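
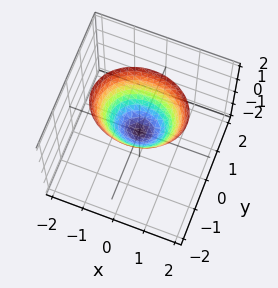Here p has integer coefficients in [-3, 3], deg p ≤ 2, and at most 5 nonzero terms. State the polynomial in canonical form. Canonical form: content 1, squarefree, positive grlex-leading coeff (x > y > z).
The degree is 2 — a paraboloid; a quadric.
Symmetries: mirror symmetry y ↦ −y ⇒ only even powers of y; the x ↦ −x reflection is a symmetry, so x appears only in even powers.
From the axis intercepts and sections: one x-axis crossing is at x = 0; one y-axis crossing is at y = 0; it crosses the z-axis at the gridline z = 0.
These observations pin down the coefficients.

2*x^2 + 3*y^2 - 2*z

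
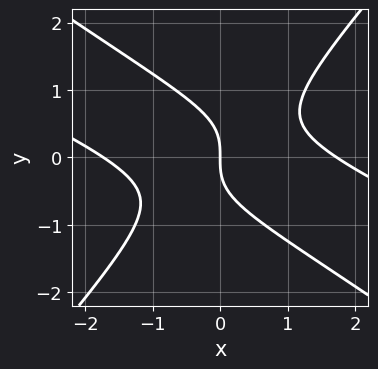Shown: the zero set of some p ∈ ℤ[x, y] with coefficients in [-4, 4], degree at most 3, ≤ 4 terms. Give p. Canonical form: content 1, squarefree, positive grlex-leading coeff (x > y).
x^3 + 3*x^2*y - 3*y^3 - 3*x

1. deg p = 3.
2. Against the integer gridlines: one x-axis crossing is at x = 0; it meets the y-axis at y = 0 (among the integer gridlines).
3. These observations pin down the coefficients.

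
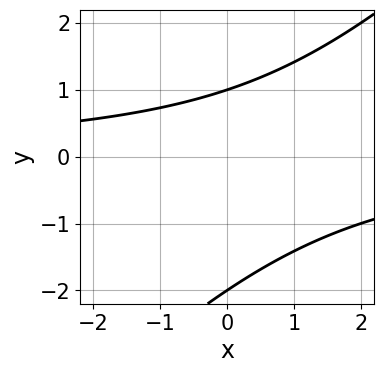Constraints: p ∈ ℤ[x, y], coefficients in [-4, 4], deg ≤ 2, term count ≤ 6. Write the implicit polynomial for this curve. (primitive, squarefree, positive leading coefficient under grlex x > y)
First, degree: a generic line meets the curve in up to 2 points, so deg p = 2.
Then, observable constraints: the y-axis gridline crossings are at y ∈ {-2, 1}; the curve avoids every integer x-axis point in the box.
Finally, fitting integer coefficients to these (and the overall shape) gives p.

x*y - y^2 - y + 2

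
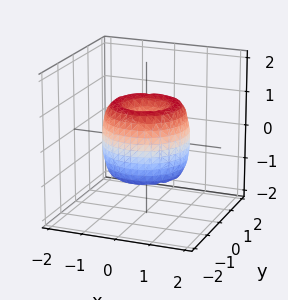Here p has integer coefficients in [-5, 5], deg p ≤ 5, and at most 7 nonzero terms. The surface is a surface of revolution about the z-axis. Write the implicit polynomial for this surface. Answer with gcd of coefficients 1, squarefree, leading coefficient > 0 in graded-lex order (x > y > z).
2*x^4 + 4*x^2*y^2 + 2*y^4 - 3*x^2 - 3*y^2 + z^2

First, the degree is 4 — a generic line meets the surface in up to 4 points.
Next, symmetries: rotational symmetry about the z-axis ⇒ p depends on x, y only through x² + y².
Next, from the axis intercepts and sections: one y-axis crossing is at y = 0; one x-axis crossing is at x = 0; it meets the z-axis at z = 0 (among the integer gridlines).
Finally, fitting integer coefficients to these (and the overall shape) gives p.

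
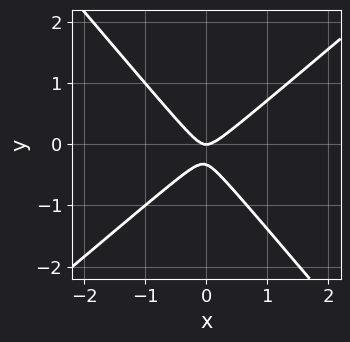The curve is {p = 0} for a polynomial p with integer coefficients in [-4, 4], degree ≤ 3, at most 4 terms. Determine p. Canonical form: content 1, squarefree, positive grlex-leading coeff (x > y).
First, the degree is 2 — the shape is more complex than any degree-1 curve.
Next, from the visible intercepts: one x-axis crossing is at x = 0; it crosses the y-axis at the gridline y = 0.
Finally, assembling these constraints gives the stated polynomial.

3*x^2 - x*y - 3*y^2 - y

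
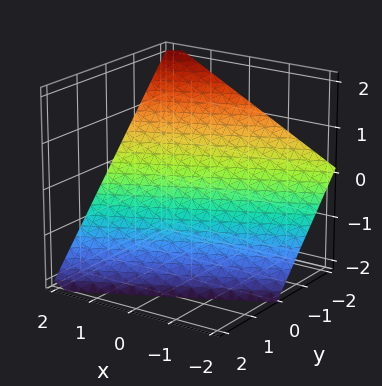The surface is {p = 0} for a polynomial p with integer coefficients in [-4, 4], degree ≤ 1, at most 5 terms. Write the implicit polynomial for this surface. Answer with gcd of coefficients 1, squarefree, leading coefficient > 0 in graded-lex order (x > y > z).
x - 2*y - 2*z - 2

(a) deg p = 1.
(b) From the visible intercepts: it meets the x-axis at x = 2 (among the integer gridlines); it meets the y-axis at y = -1 (among the integer gridlines); it crosses the z-axis at the gridline z = -1.
(c) The integer polynomial consistent with all of this is the stated p.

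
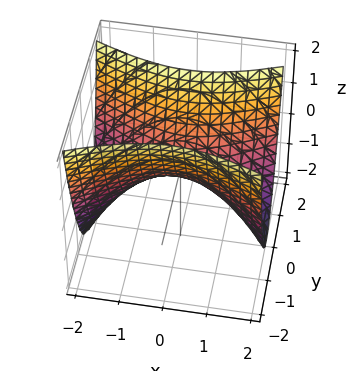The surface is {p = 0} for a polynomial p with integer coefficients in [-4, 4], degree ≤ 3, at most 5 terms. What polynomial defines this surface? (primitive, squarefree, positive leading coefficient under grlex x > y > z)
x^2 - 3*y^2 + 2*z

First, deg p = 2. A hyperbolic paraboloid; a quadric.
Then, symmetries: the x ↦ −x reflection is a symmetry, so x appears only in even powers; it's symmetric under y → −y, forcing even powers of y.
Then, observable constraints: it meets the x-axis at x = 0 (among the integer gridlines); one y-axis crossing is at y = 0; it crosses the z-axis at the gridline z = 0.
Finally, assembling these constraints gives the stated polynomial.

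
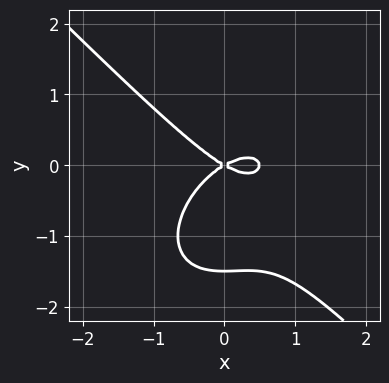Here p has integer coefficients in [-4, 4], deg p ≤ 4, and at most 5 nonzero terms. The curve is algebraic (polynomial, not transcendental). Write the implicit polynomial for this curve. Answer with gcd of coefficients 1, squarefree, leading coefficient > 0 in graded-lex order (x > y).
(a) The degree is 3 — a generic line meets the curve in up to 3 points.
(b) From the axis intercepts and sections: it crosses the x-axis at the gridline x = 0; one y-axis crossing is at y = 0.
(c) Matching integer coefficients to the picture gives p.

2*x^3 + 2*y^3 - x^2 + 3*y^2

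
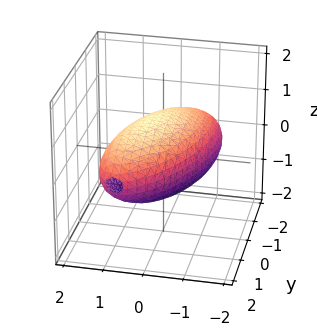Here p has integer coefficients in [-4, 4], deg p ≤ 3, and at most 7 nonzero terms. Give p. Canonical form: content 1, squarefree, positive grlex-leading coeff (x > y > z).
3*x^2 - 2*x*y - x*z + y^2 + 3*z^2 - 3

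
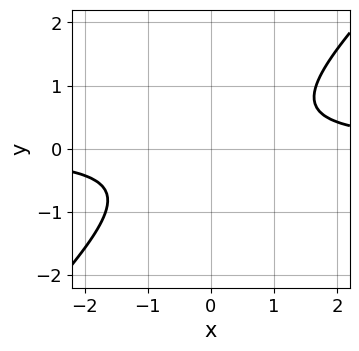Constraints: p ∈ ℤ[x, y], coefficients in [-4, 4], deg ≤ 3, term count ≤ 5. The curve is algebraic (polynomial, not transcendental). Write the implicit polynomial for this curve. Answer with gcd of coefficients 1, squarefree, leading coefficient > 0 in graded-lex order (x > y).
3*x*y - 3*y^2 - 2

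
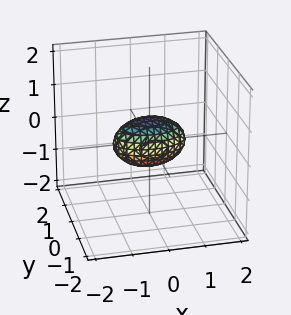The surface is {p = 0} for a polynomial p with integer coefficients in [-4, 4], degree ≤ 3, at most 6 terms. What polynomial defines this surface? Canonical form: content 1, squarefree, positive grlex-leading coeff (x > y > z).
1. The degree is 2 — a closed, bounded, convex surface; a quadric.
2. Symmetries: the y ↦ −y reflection is a symmetry, so y appears only in even powers; it's symmetric under z → −z, forcing even powers of z; mirror symmetry x ↦ −x ⇒ only even powers of x.
3. Against the integer gridlines: the x-axis gridline crossings are at x ∈ {-1, 1}.
4. The integer polynomial consistent with all of this is the stated p.

x^2 + 3*y^2 + 2*z^2 - 1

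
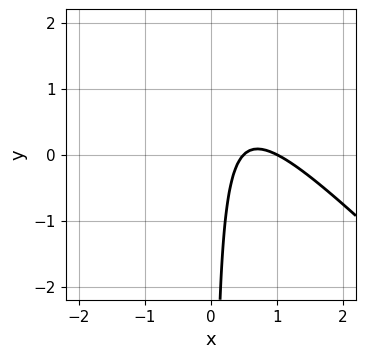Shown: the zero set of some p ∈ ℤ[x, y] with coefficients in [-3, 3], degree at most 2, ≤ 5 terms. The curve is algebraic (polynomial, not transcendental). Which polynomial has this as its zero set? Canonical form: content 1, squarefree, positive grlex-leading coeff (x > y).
2*x^2 + 2*x*y - 3*x + 1

Degree: the shape is more complex than any degree-1 curve, so deg p = 2.
Observable constraints: it misses every integer gridline on the y-axis; it meets the x-axis at x = 1 (among the integer gridlines).
Together with the visible shape, these determine p as stated.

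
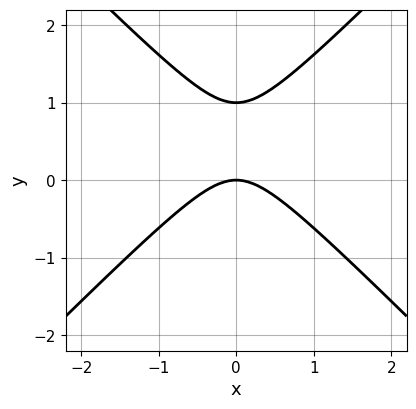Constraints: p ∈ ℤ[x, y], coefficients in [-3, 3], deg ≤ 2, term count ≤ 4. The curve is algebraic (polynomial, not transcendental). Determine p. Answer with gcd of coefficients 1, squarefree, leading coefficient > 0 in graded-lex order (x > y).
x^2 - y^2 + y

First, the degree is 2 — no degree-1 curve has this shape.
Then, symmetries: it's symmetric under x → −x, forcing even powers of x.
Then, observable constraints: it meets the x-axis at x = 0 (among the integer gridlines); among the integer gridlines, it crosses the y-axis at y ∈ {0, 1}.
Finally, putting this together gives p.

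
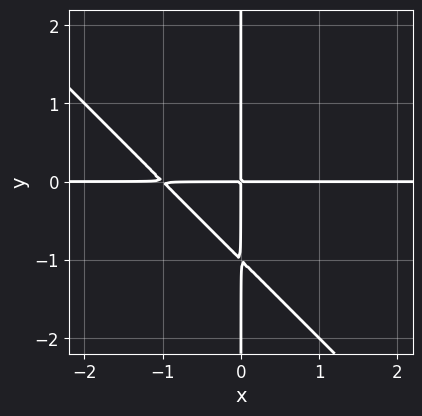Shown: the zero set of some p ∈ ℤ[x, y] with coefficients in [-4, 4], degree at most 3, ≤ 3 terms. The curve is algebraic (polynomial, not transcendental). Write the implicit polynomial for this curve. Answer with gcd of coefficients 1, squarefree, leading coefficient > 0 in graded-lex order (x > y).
x^2*y + x*y^2 + x*y

1. Degree: a generic line meets the curve in up to 3 points, so deg p = 3.
2. From the axis intercepts and sections: the visible x-axis segment lies entirely on the curve; every point of the y-axis in the box is on the curve.
3. Together with the visible shape, these determine p as stated.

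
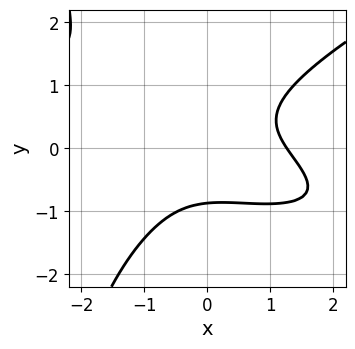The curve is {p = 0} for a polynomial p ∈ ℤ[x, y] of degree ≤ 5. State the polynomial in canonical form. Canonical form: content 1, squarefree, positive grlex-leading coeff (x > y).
x*y^3 - x^3 - 2*x^2*y + 3*y^3 + 2

1. deg p = 4. The shape is more complex than any degree-3 curve.
2. The integer polynomial consistent with all of this is the stated p.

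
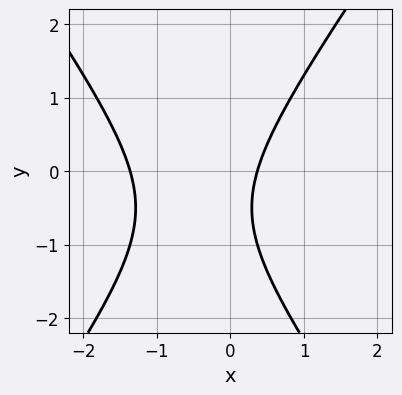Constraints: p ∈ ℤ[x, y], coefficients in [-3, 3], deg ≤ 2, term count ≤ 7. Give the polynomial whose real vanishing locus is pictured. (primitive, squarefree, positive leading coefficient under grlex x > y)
2*x^2 - y^2 + 2*x - y - 1

Degree: a generic line meets the curve in up to 2 points, so deg p = 2.
Observable constraints: it misses every integer gridline on the y-axis.
Putting this together gives p.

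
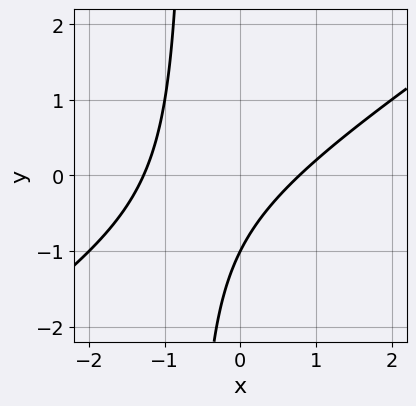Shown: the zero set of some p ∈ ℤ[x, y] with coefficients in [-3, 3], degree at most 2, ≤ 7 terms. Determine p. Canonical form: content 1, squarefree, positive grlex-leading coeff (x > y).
(a) Degree: a generic line meets the curve in up to 2 points, so deg p = 2.
(b) Against the integer gridlines: it meets the y-axis at y = -1 (among the integer gridlines).
(c) Together with the visible shape, these determine p as stated.

2*x^2 - 3*x*y + x - 2*y - 2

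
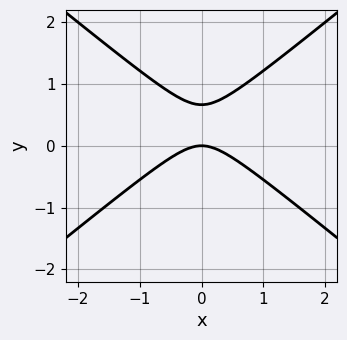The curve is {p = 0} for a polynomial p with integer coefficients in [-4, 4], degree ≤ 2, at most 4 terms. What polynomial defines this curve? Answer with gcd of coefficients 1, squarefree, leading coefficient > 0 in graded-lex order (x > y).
2*x^2 - 3*y^2 + 2*y

1. Degree: the shape is more complex than any degree-1 curve, so deg p = 2.
2. Symmetries: it's symmetric under x → −x, forcing even powers of x.
3. From the axis intercepts and sections: it meets the x-axis at x = 0 (among the integer gridlines); it meets the y-axis at y = 0 (among the integer gridlines).
4. Fitting integer coefficients to these (and the overall shape) gives p.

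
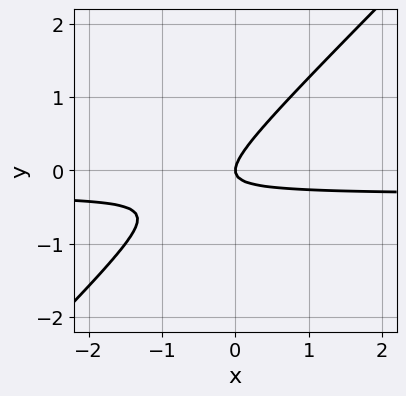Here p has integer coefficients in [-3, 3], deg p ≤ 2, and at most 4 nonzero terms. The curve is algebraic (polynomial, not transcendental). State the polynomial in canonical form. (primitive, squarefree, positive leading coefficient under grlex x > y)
3*x*y - 3*y^2 + x

First, deg p = 2.
Then, from the axis intercepts and sections: it meets the x-axis at x = 0 (among the integer gridlines); one y-axis crossing is at y = 0.
Finally, the integer polynomial consistent with all of this is the stated p.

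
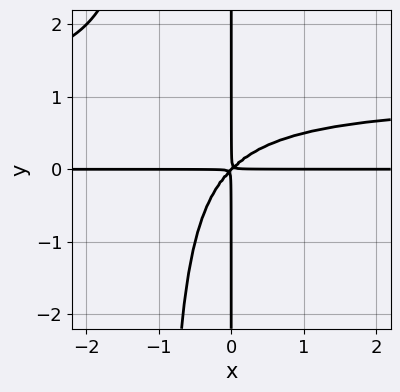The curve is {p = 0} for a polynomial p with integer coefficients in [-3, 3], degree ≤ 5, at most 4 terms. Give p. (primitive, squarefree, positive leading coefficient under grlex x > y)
x^2*y^2 - x^2*y + x*y^2

1. The degree is 4 — the shape is more complex than any degree-3 curve.
2. Against the integer gridlines: the visible y-axis segment lies entirely on the curve; the visible x-axis segment lies entirely on the curve.
3. Solving for integer coefficients yields p as stated.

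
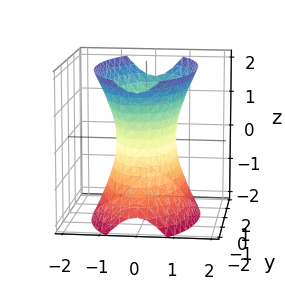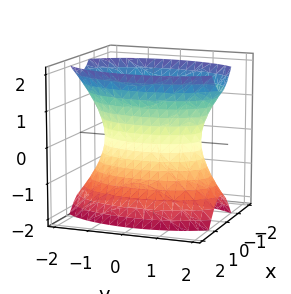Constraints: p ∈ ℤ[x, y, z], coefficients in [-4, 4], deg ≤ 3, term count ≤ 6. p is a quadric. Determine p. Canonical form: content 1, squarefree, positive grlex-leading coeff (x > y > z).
1. The degree is 2 — an hourglass — one-sheet hyperboloid; a quadric.
2. Symmetries: mirror symmetry x ↦ −x ⇒ only even powers of x; the z ↦ −z reflection is a symmetry, so z appears only in even powers; it's symmetric under y → −y, forcing even powers of y.
3. From the visible intercepts: it misses every integer gridline on the z-axis.
4. The integer polynomial consistent with all of this is the stated p.

3*x^2 + y^2 - z^2 - 2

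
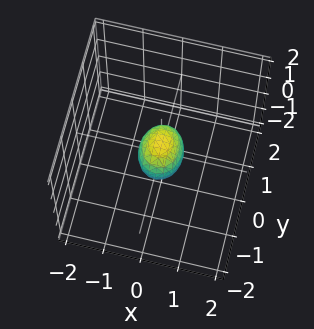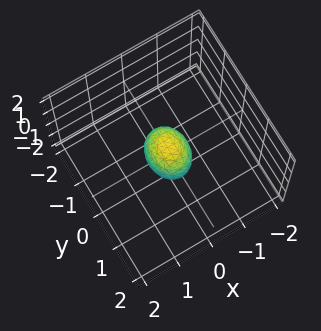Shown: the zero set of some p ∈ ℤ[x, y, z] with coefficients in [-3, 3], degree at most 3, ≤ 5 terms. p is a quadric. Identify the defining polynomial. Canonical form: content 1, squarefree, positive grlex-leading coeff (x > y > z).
3*x^2 + 2*y^2 + 2*z^2 - 1

First, deg p = 2.
Then, symmetries: the y ↦ −y reflection is a symmetry, so y appears only in even powers; mirror symmetry z ↦ −z ⇒ only even powers of z; it's symmetric under x → −x, forcing even powers of x.
Finally, solving for integer coefficients yields p as stated.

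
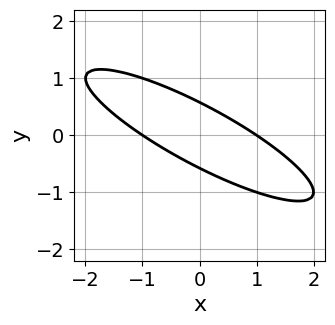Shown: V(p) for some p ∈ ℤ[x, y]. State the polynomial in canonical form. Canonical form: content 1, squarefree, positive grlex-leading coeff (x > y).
1. Degree: no degree-1 curve has this shape, so deg p = 2.
2. Against the integer gridlines: the x-axis gridline crossings are at x ∈ {-1, 1}.
3. The integer polynomial consistent with all of this is the stated p.

x^2 + 3*x*y + 3*y^2 - 1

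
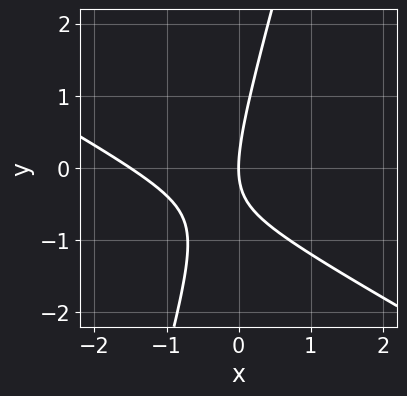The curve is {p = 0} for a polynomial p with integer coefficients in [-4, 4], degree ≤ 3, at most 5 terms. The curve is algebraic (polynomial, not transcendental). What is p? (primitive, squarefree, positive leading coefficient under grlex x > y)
2*x^2 + 3*x*y - y^2 + 3*x

Degree: no degree-1 curve has this shape, so deg p = 2.
From the axis intercepts and sections: it meets the x-axis at x = 0 (among the integer gridlines); it crosses the y-axis at the gridline y = 0.
Together with the visible shape, these determine p as stated.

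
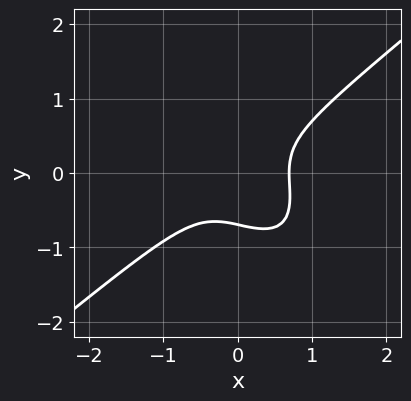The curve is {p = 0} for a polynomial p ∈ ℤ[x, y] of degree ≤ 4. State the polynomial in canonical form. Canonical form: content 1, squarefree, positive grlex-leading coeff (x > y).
(a) deg p = 3. A generic line meets the curve in up to 3 points.
(b) Matching integer coefficients to the picture gives p.

3*x^3 - 2*x*y^2 - 3*y^3 - 1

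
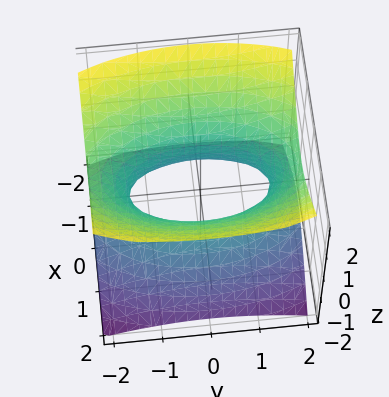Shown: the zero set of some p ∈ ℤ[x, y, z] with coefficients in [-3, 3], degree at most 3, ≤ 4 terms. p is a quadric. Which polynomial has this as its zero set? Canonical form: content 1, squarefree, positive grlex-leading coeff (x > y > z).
3*x^2 + y^2 - 3*z^2 - 2

First, degree: an hourglass — one-sheet hyperboloid; a quadric, so deg p = 2.
Next, symmetries: mirror symmetry x ↦ −x ⇒ only even powers of x; mirror symmetry z ↦ −z ⇒ only even powers of z; mirror symmetry y ↦ −y ⇒ only even powers of y.
Then, reading off the gridlines: no z-intercept at any integer in the box.
Finally, these observations pin down the coefficients.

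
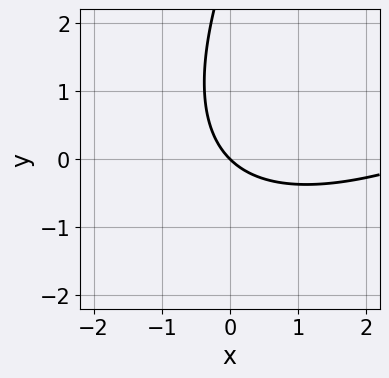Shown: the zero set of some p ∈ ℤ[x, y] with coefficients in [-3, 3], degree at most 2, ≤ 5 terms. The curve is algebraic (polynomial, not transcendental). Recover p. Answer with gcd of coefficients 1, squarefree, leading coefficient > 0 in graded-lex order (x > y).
x^2 - 2*x*y + y^2 - 3*x - 3*y

(a) Degree: the shape is more complex than any degree-1 curve, so deg p = 2.
(b) Against the integer gridlines: it crosses the y-axis at the gridline y = 0; one x-axis crossing is at x = 0.
(c) Assembling these constraints gives the stated polynomial.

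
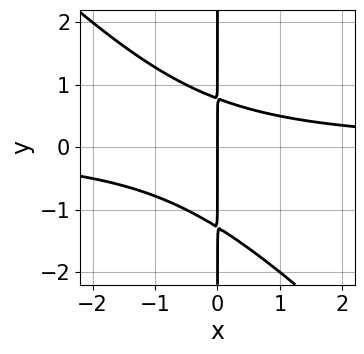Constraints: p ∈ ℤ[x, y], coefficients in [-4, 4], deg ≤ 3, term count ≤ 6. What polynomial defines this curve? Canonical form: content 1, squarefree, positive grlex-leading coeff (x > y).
2*x^2*y + 2*x*y^2 + x*y - 2*x

deg p = 3. A generic line meets the curve in up to 3 points.
From the visible intercepts: it crosses the x-axis at the gridline x = 0; the visible y-axis segment lies entirely on the curve.
Matching integer coefficients to the picture gives p.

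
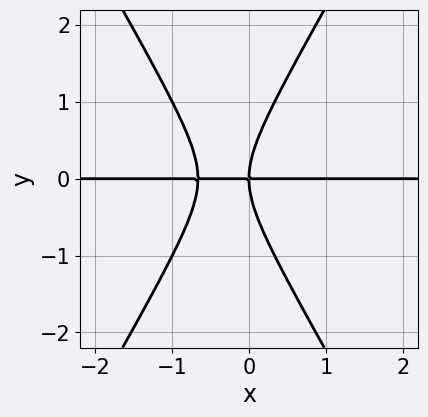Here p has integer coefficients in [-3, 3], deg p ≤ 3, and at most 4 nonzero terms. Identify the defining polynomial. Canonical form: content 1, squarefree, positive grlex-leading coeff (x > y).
(a) The degree is 3 — the shape is more complex than any degree-2 curve.
(b) From the axis intercepts and sections: the visible x-axis segment lies entirely on the curve; one y-axis crossing is at y = 0.
(c) Matching integer coefficients to the picture gives p.

3*x^2*y - y^3 + 2*x*y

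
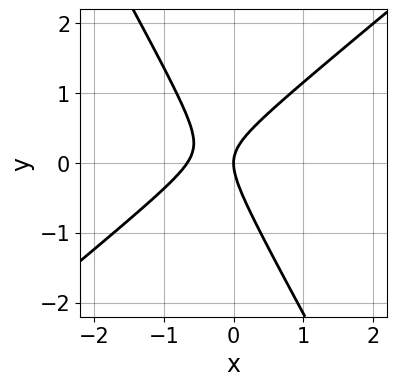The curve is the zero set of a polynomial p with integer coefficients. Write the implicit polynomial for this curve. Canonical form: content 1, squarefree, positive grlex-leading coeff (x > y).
The degree is 2 — the shape is more complex than any degree-1 curve.
From the visible intercepts: it meets the x-axis at x = 0 (among the integer gridlines); one y-axis crossing is at y = 0.
These observations pin down the coefficients.

3*x^2 - 2*x*y - 2*y^2 + 2*x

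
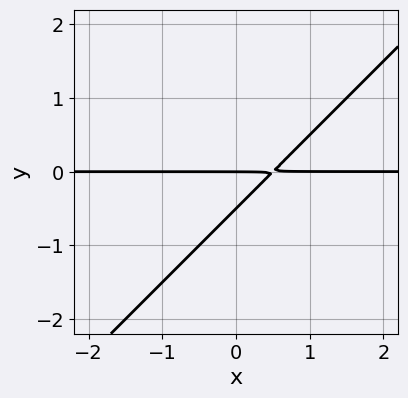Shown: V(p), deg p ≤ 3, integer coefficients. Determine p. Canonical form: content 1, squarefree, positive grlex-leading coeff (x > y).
(a) The degree is 2 — a generic line meets the curve in up to 2 points.
(b) Checking where it meets the axes: it crosses the y-axis at the gridline y = 0; every point of the x-axis in the box is on the curve.
(c) Together with the visible shape, these determine p as stated.

2*x*y - 2*y^2 - y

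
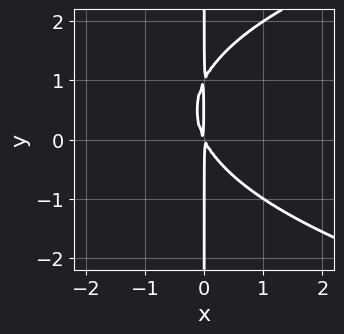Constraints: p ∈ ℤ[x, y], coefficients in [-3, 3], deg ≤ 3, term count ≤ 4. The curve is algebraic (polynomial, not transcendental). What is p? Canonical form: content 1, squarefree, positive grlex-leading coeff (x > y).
x*y^2 - 2*x^2 - x*y

(a) Degree: the shape is more complex than any degree-2 curve, so deg p = 3.
(b) From the axis intercepts and sections: the visible y-axis segment lies entirely on the curve.
(c) Assembling these constraints gives the stated polynomial.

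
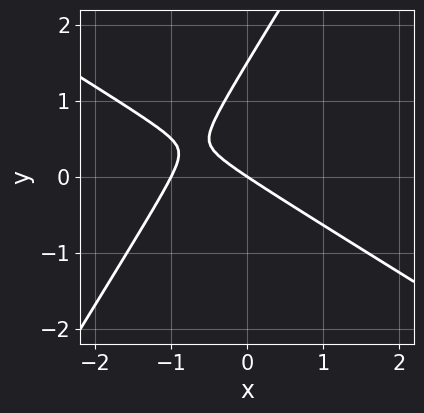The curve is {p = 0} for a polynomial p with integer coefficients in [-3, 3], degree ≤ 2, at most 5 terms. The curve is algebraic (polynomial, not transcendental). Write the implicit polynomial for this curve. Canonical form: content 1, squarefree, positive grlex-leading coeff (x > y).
Degree: a generic line meets the curve in up to 2 points, so deg p = 2.
Observable constraints: it crosses the y-axis at the gridline y = 0; among the integer gridlines, it crosses the x-axis at x ∈ {-1, 0}.
Matching integer coefficients to the picture gives p.

2*x^2 + 2*x*y - 2*y^2 + 2*x + 3*y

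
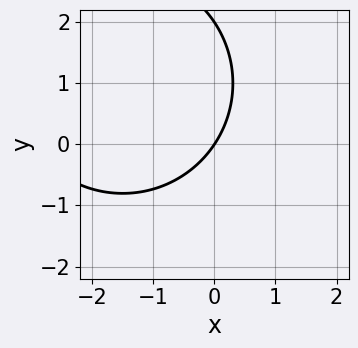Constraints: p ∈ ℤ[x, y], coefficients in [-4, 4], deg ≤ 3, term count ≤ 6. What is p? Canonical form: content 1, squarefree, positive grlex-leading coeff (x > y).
x^2 + y^2 + 3*x - 2*y

First, the degree is 2 — no degree-1 curve has this shape.
Next, from the axis intercepts and sections: it crosses the x-axis at the gridline x = 0; among the integer gridlines, it crosses the y-axis at y ∈ {0, 2}.
Finally, putting this together gives p.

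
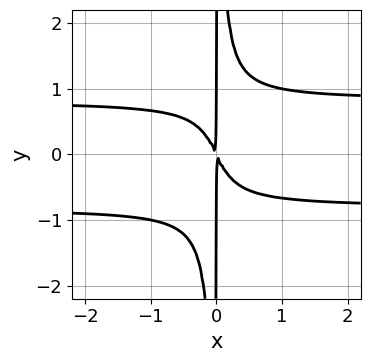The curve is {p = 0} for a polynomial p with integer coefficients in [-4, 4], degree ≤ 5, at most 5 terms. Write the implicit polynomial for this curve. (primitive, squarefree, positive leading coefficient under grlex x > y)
(a) Degree: a generic line meets the curve in up to 4 points, so deg p = 4.
(b) Reading off the gridlines: the visible y-axis segment lies entirely on the curve.
(c) Solving for integer coefficients yields p as stated.

3*x^2*y^2 - 2*x^2 - x*y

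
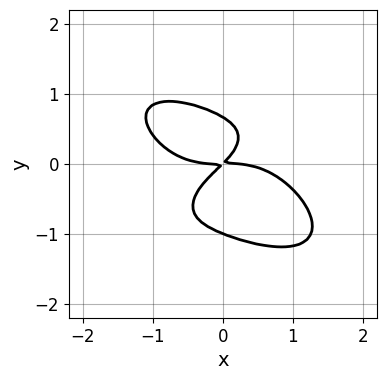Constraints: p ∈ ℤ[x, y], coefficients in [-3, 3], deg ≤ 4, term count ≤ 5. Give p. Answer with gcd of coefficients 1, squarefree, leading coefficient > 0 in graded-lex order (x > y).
x^4 + 3*y^4 + y^3 + 2*x*y - 2*y^2

(a) The degree is 4 — a generic line meets the curve in up to 4 points.
(b) Reading off the gridlines: one x-axis crossing is at x = 0; among the integer gridlines, it crosses the y-axis at y ∈ {-1, 0}.
(c) The integer polynomial consistent with all of this is the stated p.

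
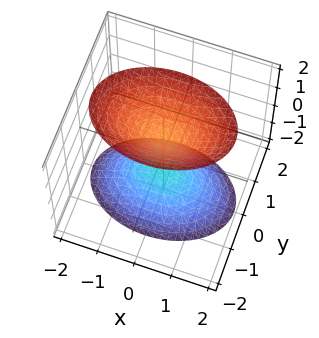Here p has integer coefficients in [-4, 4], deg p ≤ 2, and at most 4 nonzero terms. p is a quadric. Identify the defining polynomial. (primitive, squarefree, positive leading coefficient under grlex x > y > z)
I count 2 distinct pieces.
deg p = 2.
Symmetries: the x ↦ −x reflection is a symmetry, so x appears only in even powers; it's symmetric under y → −y, forcing even powers of y; the z ↦ −z reflection is a symmetry, so z appears only in even powers.
Checking where it meets the axes: the z-axis gridline crossings are at z ∈ {-1, 1}; the surface avoids every integer y-axis point in the box.
Putting this together gives p.

x^2 + 2*y^2 - z^2 + 1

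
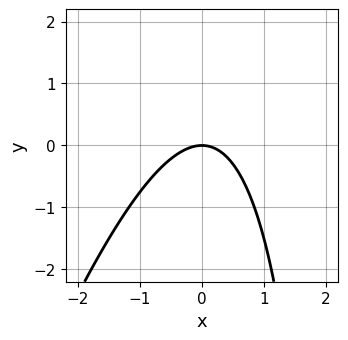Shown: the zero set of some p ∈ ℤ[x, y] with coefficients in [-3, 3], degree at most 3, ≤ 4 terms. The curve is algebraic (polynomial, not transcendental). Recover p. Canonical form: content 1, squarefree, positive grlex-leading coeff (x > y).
3*x^2 - x*y + 3*y

First, deg p = 2. No degree-1 curve has this shape.
Then, against the integer gridlines: one x-axis crossing is at x = 0; it meets the y-axis at y = 0 (among the integer gridlines).
Finally, fitting integer coefficients to these (and the overall shape) gives p.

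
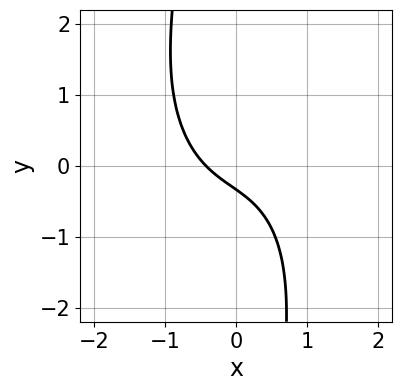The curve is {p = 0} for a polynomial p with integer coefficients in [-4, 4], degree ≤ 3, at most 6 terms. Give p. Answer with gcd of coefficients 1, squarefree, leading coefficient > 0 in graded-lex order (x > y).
2*x^3 + x*y^2 + 2*x + 3*y + 1

1. Degree: the shape is more complex than any degree-2 curve, so deg p = 3.
2. Matching integer coefficients to the picture gives p.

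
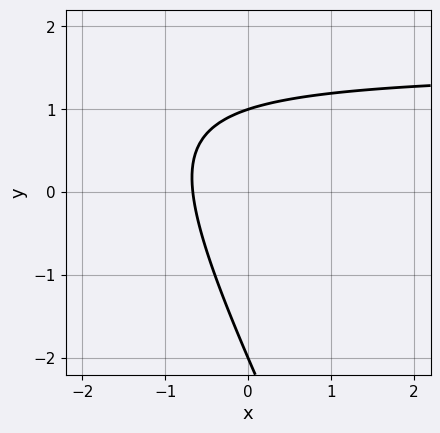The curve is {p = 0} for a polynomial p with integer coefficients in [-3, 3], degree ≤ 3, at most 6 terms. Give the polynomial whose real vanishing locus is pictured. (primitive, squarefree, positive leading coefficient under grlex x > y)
2*x*y + y^2 - 3*x + y - 2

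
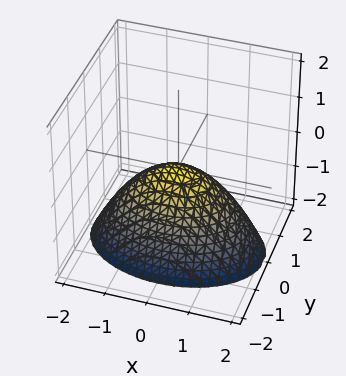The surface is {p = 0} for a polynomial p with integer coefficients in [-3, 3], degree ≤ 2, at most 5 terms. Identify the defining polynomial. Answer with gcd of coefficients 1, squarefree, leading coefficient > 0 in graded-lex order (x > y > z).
First, deg p = 2. A paraboloid; a quadric.
Next, symmetries: mirror symmetry y ↦ −y ⇒ only even powers of y; the x ↦ −x reflection is a symmetry, so x appears only in even powers.
Then, checking where it meets the axes: it crosses the y-axis at the gridline y = 0; it meets the z-axis at z = 0 (among the integer gridlines); one x-axis crossing is at x = 0.
Finally, solving for integer coefficients yields p as stated.

x^2 + 2*y^2 + 2*z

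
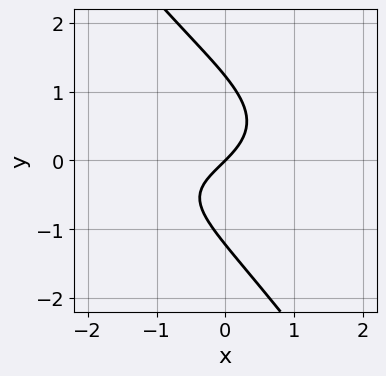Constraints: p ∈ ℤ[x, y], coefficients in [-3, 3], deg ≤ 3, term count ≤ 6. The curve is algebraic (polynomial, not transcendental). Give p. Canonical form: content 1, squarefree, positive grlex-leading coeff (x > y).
First, degree: no degree-2 curve has this shape, so deg p = 3.
Next, against the integer gridlines: one y-axis crossing is at y = 0; one x-axis crossing is at x = 0.
Finally, the integer polynomial consistent with all of this is the stated p.

3*x*y^2 + 2*y^3 + x^2 + 3*x - 3*y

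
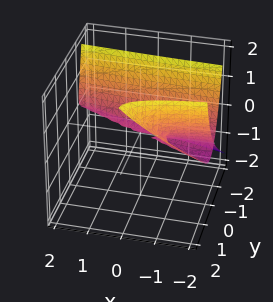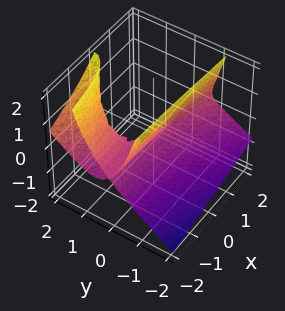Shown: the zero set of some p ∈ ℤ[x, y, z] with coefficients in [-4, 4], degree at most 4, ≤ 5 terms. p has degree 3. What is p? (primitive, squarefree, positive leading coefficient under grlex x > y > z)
x*y^2 + 2*y^3 - 3*y^2*z + 2*z^2

1. The degree is 3 — no degree-2 surface has this shape.
2. Against the integer gridlines: it meets the z-axis at z = 0 (among the integer gridlines); it meets the y-axis at y = 0 (among the integer gridlines).
3. Fitting integer coefficients to these (and the overall shape) gives p. Check: (-2, 0, 0) on the x-axis lies on the surface, and p(-2, 0, 0) = 0. ✓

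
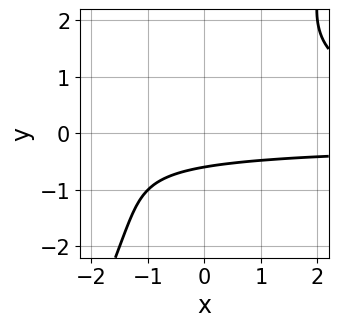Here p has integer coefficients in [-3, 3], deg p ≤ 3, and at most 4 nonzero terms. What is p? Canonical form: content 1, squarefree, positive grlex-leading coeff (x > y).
2*x*y^2 - y^3 - 3*y - 2

(a) Degree: the shape is more complex than any degree-2 curve, so deg p = 3.
(b) Checking where it meets the axes: it misses every integer gridline on the x-axis.
(c) Solving for integer coefficients yields p as stated.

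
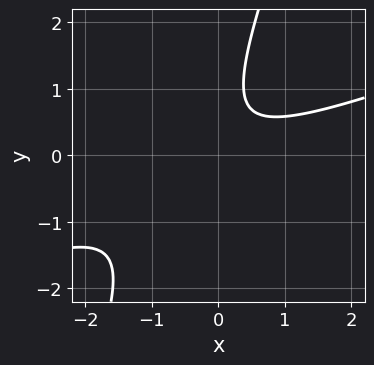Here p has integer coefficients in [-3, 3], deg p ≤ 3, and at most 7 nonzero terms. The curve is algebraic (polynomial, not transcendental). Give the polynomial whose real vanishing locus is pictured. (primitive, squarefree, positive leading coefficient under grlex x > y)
x^2 - 3*x*y + y^2 - y + 1

1. deg p = 2. The shape is more complex than any degree-1 curve.
2. From the visible intercepts: it misses every integer gridline on the x-axis; it misses every integer gridline on the y-axis.
3. Together with the visible shape, these determine p as stated.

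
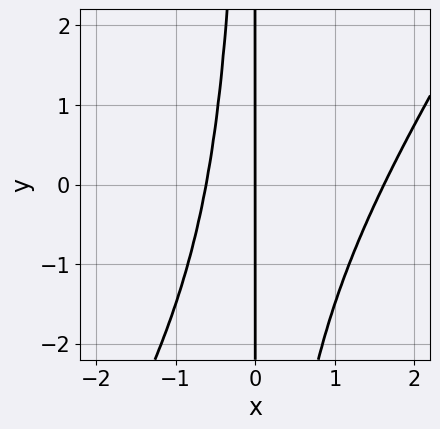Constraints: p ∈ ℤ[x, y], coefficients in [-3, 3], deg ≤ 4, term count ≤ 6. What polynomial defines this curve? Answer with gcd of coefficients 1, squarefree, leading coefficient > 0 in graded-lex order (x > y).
3*x^3 - 2*x^2*y - 3*x^2 - 3*x

1. The degree is 3 — a generic line meets the curve in up to 3 points.
2. Checking where it meets the axes: the visible y-axis segment lies entirely on the curve; it crosses the x-axis at the gridline x = 0.
3. Solving for integer coefficients yields p as stated.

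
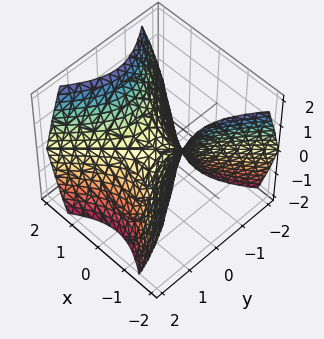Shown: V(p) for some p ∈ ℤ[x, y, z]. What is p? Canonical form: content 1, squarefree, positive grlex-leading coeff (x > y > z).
(a) Degree: a hyperbolic paraboloid; a quadric, so deg p = 2.
(b) Symmetries: the y ↦ −y reflection is a symmetry, so y appears only in even powers; the x ↦ −x reflection is a symmetry, so x appears only in even powers.
(c) Observable constraints: it crosses the y-axis at the gridline y = 0; it crosses the x-axis at the gridline x = 0; one z-axis crossing is at z = 0.
(d) These observations pin down the coefficients.

x^2 - y^2 - z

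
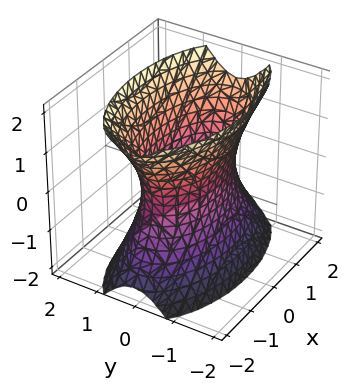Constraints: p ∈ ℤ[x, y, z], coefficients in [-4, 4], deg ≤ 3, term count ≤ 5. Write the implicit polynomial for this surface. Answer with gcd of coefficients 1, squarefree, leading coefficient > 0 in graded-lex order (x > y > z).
x^2 + 3*y^2 - z^2 - 2

Degree: an hourglass — one-sheet hyperboloid; a quadric, so deg p = 2.
Symmetries: it's symmetric under z → −z, forcing even powers of z; it's symmetric under x → −x, forcing even powers of x; mirror symmetry y ↦ −y ⇒ only even powers of y.
From the visible intercepts: the surface avoids every integer z-axis point in the box.
Matching integer coefficients to the picture gives p.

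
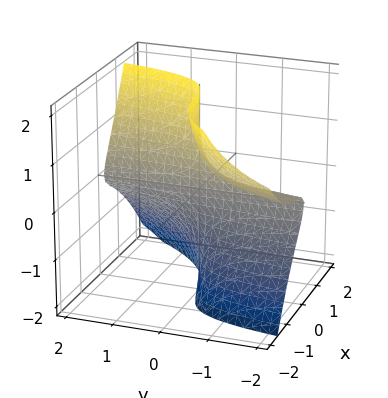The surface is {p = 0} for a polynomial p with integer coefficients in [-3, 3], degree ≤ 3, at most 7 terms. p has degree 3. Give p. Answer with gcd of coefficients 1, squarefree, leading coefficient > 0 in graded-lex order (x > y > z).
First, degree: the shape is more complex than any degree-2 surface, so deg p = 3.
Next, from the axis intercepts and sections: the visible y-axis segment lies entirely on the surface; every point of the z-axis in the box is on the surface; it crosses the x-axis at the gridline x = 0.
Finally, together with the visible shape, these determine p as stated.

x^3 + x*y*z - y*z^2 + x^2 + x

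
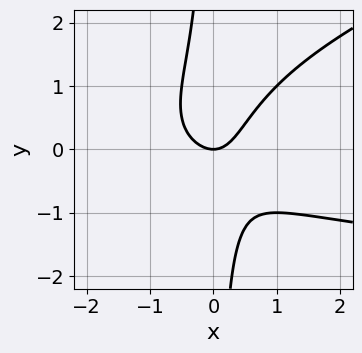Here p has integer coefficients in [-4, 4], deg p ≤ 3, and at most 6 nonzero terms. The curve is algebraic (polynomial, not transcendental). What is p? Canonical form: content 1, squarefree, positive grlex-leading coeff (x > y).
x^2*y - 3*x*y^2 + 3*x^2 + x*y - 2*y

1. The degree is 3 — no degree-2 curve has this shape.
2. From the axis intercepts and sections: one x-axis crossing is at x = 0; one y-axis crossing is at y = 0.
3. The integer polynomial consistent with all of this is the stated p.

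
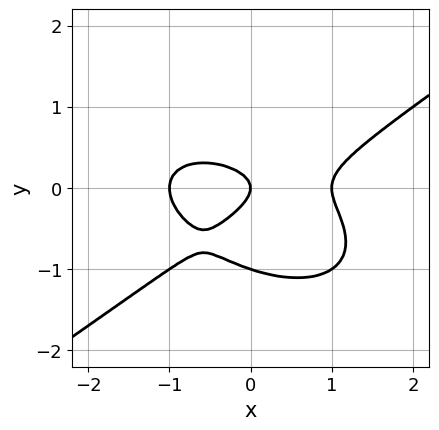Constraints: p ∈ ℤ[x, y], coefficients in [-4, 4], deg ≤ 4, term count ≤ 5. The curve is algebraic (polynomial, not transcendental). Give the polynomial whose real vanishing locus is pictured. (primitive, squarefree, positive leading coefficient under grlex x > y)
deg p = 3. The shape is more complex than any degree-2 curve.
From the visible intercepts: among the integer gridlines, it crosses the y-axis at y ∈ {-1, 0}; the x-axis gridline crossings are at x ∈ {-1, 0, 1}.
Assembling these constraints gives the stated polynomial.

x^3 - 3*y^3 - 3*y^2 - x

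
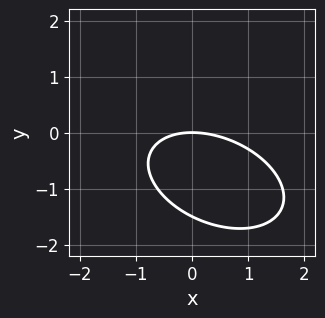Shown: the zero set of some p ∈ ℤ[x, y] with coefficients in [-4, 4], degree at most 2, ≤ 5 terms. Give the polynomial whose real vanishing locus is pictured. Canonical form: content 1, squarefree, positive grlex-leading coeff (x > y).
First, degree: a generic line meets the curve in up to 2 points, so deg p = 2.
Then, against the integer gridlines: it crosses the y-axis at the gridline y = 0; it crosses the x-axis at the gridline x = 0.
Finally, assembling these constraints gives the stated polynomial.

x^2 + x*y + 2*y^2 + 3*y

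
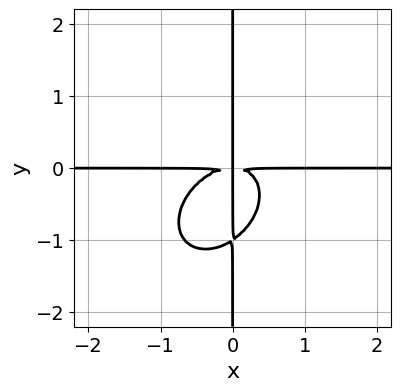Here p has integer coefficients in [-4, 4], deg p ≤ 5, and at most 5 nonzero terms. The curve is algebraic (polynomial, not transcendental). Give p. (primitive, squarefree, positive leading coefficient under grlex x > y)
3*x^3*y - 2*x^2*y^2 + 3*x*y^3 + 3*x*y^2

1. deg p = 4. A generic line meets the curve in up to 4 points.
2. From the axis intercepts and sections: the visible x-axis segment lies entirely on the curve; every point of the y-axis in the box is on the curve.
3. Fitting integer coefficients to these (and the overall shape) gives p.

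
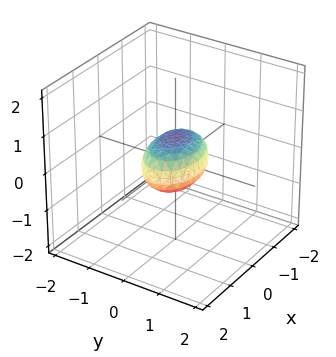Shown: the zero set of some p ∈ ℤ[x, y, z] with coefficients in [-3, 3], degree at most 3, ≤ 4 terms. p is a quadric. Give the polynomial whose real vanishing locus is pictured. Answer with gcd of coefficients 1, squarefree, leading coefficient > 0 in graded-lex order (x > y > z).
1. Degree: a closed, bounded, convex surface; a quadric, so deg p = 2.
2. Symmetries: mirror symmetry z ↦ −z ⇒ only even powers of z; it's symmetric under y → −y, forcing even powers of y; the x ↦ −x reflection is a symmetry, so x appears only in even powers.
3. Against the integer gridlines: among the integer gridlines, it crosses the x-axis at x ∈ {-1, 1}.
4. The integer polynomial consistent with all of this is the stated p.

x^2 + 2*y^2 + 2*z^2 - 1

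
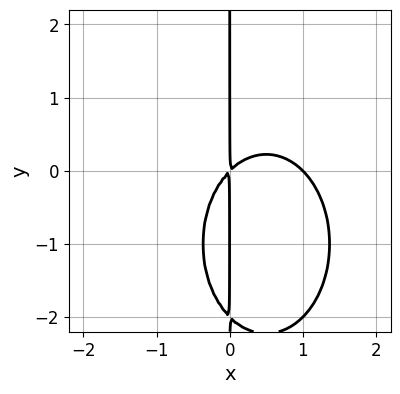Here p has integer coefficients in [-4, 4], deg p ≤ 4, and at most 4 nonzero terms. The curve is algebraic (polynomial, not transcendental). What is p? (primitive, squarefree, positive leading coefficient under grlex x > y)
1. Degree: no degree-2 curve has this shape, so deg p = 3.
2. Checking where it meets the axes: the visible y-axis segment lies entirely on the curve; one x-axis crossing is at x = 1.
3. Matching integer coefficients to the picture gives p.

2*x^3 + x*y^2 - 2*x^2 + 2*x*y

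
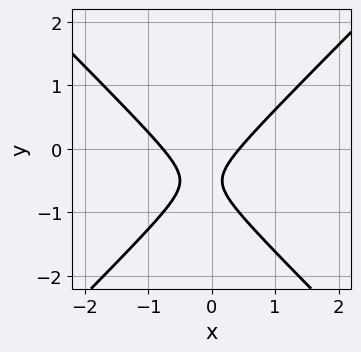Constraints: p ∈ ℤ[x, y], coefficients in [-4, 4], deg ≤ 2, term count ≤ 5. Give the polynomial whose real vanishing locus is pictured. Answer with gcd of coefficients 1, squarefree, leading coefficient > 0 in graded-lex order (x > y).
3*x^2 - 3*y^2 + x - 3*y - 1

(a) Degree: the shape is more complex than any degree-1 curve, so deg p = 2.
(b) From the axis intercepts and sections: it misses every integer gridline on the y-axis.
(c) Fitting integer coefficients to these (and the overall shape) gives p.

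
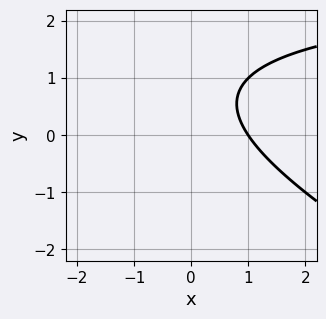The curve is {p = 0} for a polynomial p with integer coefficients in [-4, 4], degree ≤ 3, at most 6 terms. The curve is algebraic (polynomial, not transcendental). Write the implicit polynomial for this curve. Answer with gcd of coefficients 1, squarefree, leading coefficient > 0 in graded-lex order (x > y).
x*y + 2*y^2 - 3*x - 3*y + 3

Degree: no degree-1 curve has this shape, so deg p = 2.
Checking where it meets the axes: one x-axis crossing is at x = 1; the curve avoids every integer y-axis point in the box.
Together with the visible shape, these determine p as stated.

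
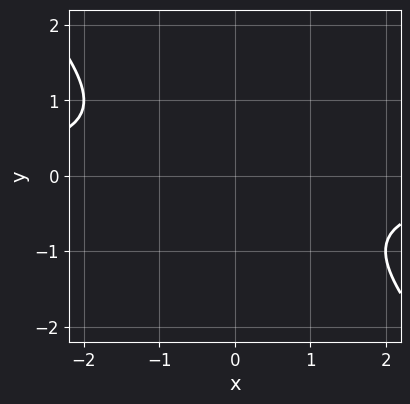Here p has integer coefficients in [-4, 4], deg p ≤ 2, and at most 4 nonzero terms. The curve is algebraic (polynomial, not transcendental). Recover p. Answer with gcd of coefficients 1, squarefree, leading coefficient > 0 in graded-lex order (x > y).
x*y + y^2 + 1

Degree: no degree-1 curve has this shape, so deg p = 2.
Against the integer gridlines: it misses every integer gridline on the y-axis; the curve avoids every integer x-axis point in the box.
Putting this together gives p.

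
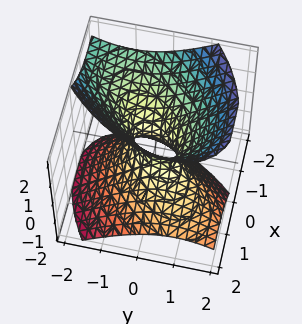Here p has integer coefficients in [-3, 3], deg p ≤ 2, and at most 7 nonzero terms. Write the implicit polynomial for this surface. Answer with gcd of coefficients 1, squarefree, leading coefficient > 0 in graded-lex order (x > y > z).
3*x^2 - 3*x*y + 3*x*z + 3*y^2 - 3*z^2 - 1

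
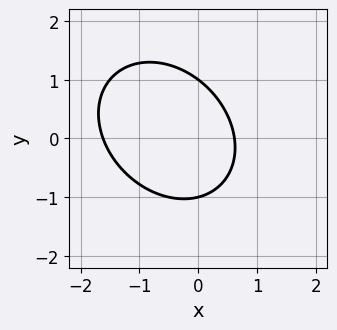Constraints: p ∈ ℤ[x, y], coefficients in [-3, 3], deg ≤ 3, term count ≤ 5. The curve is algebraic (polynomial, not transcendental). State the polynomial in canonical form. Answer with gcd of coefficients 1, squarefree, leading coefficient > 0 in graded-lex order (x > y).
2*x^2 + x*y + 2*y^2 + 2*x - 2

(a) Degree: the shape is more complex than any degree-1 curve, so deg p = 2.
(b) Reading off the gridlines: the y-axis gridline crossings are at y ∈ {-1, 1}.
(c) Together with the visible shape, these determine p as stated.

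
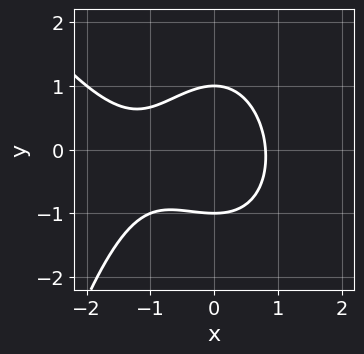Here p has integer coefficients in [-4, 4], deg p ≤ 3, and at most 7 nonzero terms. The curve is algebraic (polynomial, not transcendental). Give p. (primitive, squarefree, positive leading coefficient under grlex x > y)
2*x^3 + x^2*y + 3*x^2 + 3*y^2 - 3

Degree: the shape is more complex than any degree-2 curve, so deg p = 3.
From the visible intercepts: the y-axis gridline crossings are at y ∈ {-1, 1}.
Fitting integer coefficients to these (and the overall shape) gives p.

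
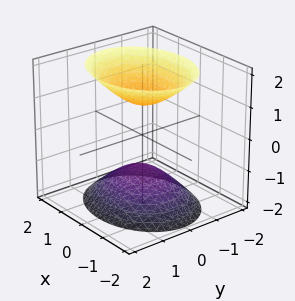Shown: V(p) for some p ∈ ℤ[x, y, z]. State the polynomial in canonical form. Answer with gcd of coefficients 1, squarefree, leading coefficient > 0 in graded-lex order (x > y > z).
2*x^2 + 3*y^2 - 2*z^2 + 2

First, there are 2 components.
Next, the degree is 2 — two sheets facing apart; a quadric.
Next, symmetries: the x ↦ −x reflection is a symmetry, so x appears only in even powers; the y ↦ −y reflection is a symmetry, so y appears only in even powers; the z ↦ −z reflection is a symmetry, so z appears only in even powers.
Then, checking where it meets the axes: no y-intercept at any integer in the box; among the integer gridlines, it crosses the z-axis at z ∈ {-1, 1}; no x-intercept at any integer in the box.
Finally, fitting integer coefficients to these (and the overall shape) gives p.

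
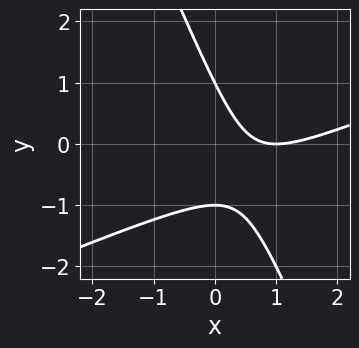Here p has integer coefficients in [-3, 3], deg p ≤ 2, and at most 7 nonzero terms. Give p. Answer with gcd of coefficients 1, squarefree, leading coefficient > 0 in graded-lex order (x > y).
(a) deg p = 2.
(b) Observable constraints: among the integer gridlines, it crosses the y-axis at y ∈ {-1, 1}; it crosses the x-axis at the gridline x = 1.
(c) The integer polynomial consistent with all of this is the stated p.

x^2 - 2*x*y - y^2 - 2*x + 1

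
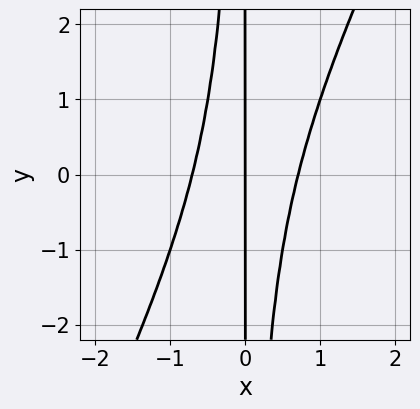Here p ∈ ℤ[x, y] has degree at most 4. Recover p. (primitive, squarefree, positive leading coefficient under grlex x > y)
2*x^3 - x^2*y - x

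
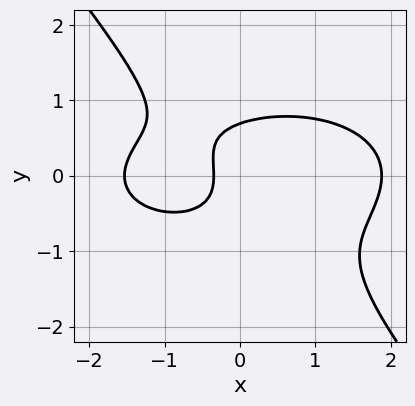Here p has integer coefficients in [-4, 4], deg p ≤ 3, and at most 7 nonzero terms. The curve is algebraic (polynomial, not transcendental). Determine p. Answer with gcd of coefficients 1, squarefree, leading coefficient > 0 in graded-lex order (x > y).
1. The degree is 3 — the shape is more complex than any degree-2 curve.
2. Matching integer coefficients to the picture gives p.

x^3 + 3*x*y^2 + 3*y^3 - 3*x - 1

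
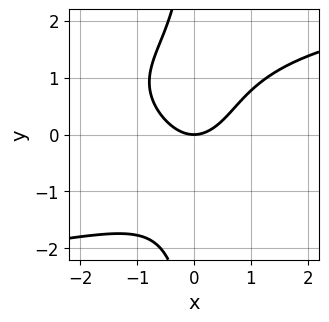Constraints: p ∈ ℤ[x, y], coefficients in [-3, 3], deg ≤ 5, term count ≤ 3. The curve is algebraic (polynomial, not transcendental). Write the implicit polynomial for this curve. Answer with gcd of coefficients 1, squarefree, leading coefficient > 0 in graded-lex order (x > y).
x*y^3 - 2*x^2 + 2*y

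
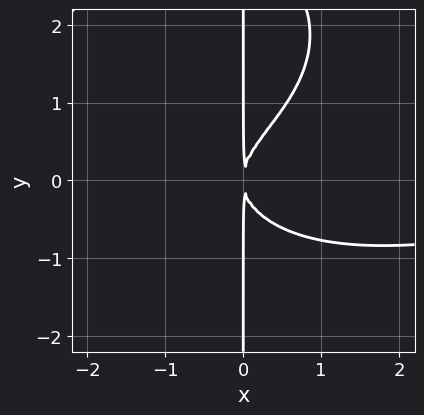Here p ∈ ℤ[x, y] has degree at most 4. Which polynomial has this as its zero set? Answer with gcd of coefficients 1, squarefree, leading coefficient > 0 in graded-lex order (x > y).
(a) The degree is 4 — a generic line meets the curve in up to 4 points.
(b) Reading off the gridlines: every point of the y-axis in the box is on the curve.
(c) The integer polynomial consistent with all of this is the stated p.

x^3*y + x*y^3 - 3*x*y^2 + 3*x^2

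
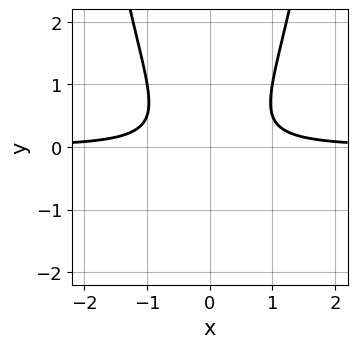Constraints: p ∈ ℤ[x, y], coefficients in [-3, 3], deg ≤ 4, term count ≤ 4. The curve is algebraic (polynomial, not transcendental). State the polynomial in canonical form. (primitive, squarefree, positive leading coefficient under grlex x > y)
(a) The degree is 3 — a generic line meets the curve in up to 3 points.
(b) Symmetries: the x ↦ −x reflection is a symmetry, so x appears only in even powers.
(c) Checking where it meets the axes: the curve avoids every integer x-axis point in the box; no y-intercept at any integer in the box.
(d) Together with the visible shape, these determine p as stated.

3*x^2*y - 2*y^2 - 1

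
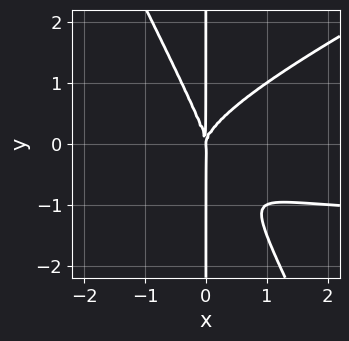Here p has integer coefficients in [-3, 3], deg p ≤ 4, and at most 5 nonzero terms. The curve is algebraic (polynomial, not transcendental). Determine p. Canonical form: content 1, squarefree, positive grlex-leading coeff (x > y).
2*x^3*y - 3*x^2*y^2 - 2*x*y^3 + 3*x^3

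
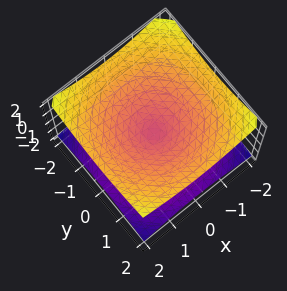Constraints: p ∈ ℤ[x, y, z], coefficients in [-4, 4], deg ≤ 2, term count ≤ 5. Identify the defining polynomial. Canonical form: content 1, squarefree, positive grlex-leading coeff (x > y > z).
x^2 + y^2 - 2*z^2

1. Degree: a double cone through the origin; a quadric, so deg p = 2.
2. Symmetries: the z ↦ −z reflection is a symmetry, so z appears only in even powers; the z-axis is an axis of rotation, so x and y enter only as x² + y².
3. Observable constraints: it meets the y-axis at y = 0 (among the integer gridlines); a circular section at z = 1 has radius between 1 and 2; it meets the x-axis at x = 0 (among the integer gridlines).
4. Solving for integer coefficients yields p as stated.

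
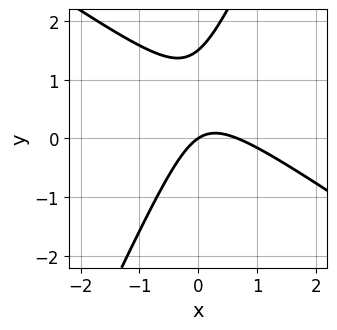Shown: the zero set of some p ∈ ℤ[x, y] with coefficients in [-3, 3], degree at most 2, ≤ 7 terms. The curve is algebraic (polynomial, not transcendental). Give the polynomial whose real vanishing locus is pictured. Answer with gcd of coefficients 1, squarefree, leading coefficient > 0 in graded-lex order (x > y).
First, the degree is 2 — no degree-1 curve has this shape.
Next, from the visible intercepts: it crosses the x-axis at the gridline x = 0; it meets the y-axis at y = 0 (among the integer gridlines).
Finally, together with the visible shape, these determine p as stated.

3*x^2 + 3*x*y - 2*y^2 - 2*x + 3*y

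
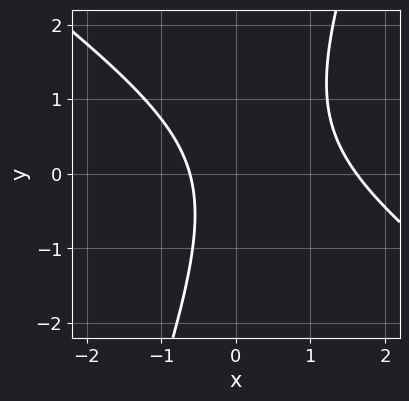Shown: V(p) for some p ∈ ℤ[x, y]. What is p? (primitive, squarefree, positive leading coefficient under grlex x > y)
2*x^2 + 2*x*y - y^2 - 2*x - 2

deg p = 2. A generic line meets the curve in up to 2 points.
Checking where it meets the axes: the curve avoids every integer y-axis point in the box.
These observations pin down the coefficients.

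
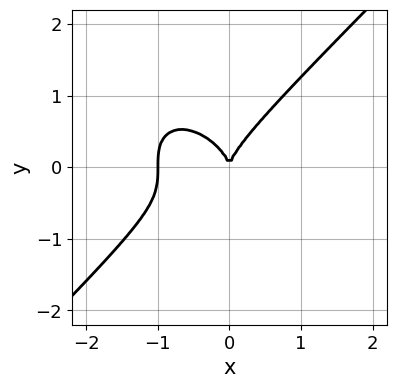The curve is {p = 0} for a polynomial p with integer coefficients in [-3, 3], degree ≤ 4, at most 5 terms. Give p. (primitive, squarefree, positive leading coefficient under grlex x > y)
x^3 - y^3 + x^2

First, degree: a generic line meets the curve in up to 3 points, so deg p = 3.
Next, from the axis intercepts and sections: one y-axis crossing is at y = 0; the x-axis gridline crossings are at x ∈ {-1, 0}.
Finally, together with the visible shape, these determine p as stated.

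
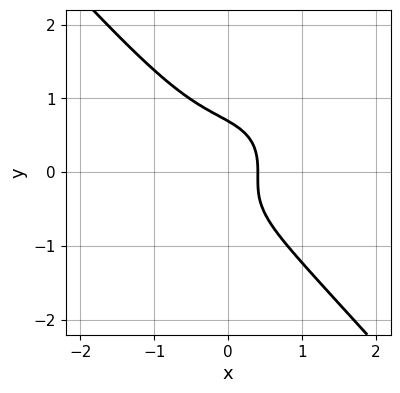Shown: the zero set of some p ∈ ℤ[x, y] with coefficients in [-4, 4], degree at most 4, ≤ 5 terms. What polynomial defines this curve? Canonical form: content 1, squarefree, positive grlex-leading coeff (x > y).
1. deg p = 3. The shape is more complex than any degree-2 curve.
2. Matching integer coefficients to the picture gives p.

3*x^3 + x*y^2 + 3*y^3 + 2*x - 1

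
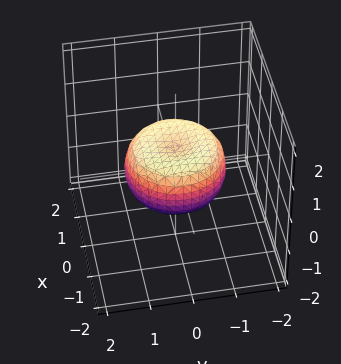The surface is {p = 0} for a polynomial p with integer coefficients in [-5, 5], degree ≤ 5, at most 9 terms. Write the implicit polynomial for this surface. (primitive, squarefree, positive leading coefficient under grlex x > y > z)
(a) Degree: a generic line meets the surface in up to 4 points, so deg p = 4.
(b) Symmetry: the z-axis is an axis of rotation, so x and y enter only as x² + y².
(c) Against the integer gridlines: a circular section at z = 0 has radius between 1 and 2.
(d) Together with the visible shape, these determine p as stated.

2*x^4 + 4*x^2*y^2 + 2*y^4 - 2*x^2 - 2*y^2 + 3*z^2 - 1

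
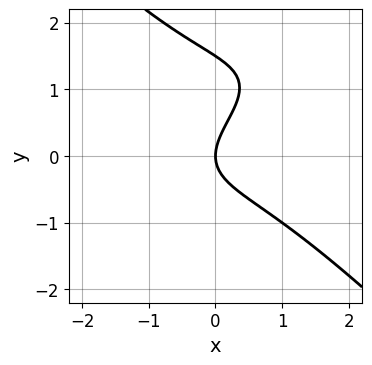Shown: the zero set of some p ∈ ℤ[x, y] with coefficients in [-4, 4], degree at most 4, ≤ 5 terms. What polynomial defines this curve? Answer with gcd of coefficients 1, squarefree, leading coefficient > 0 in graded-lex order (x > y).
First, degree: the shape is more complex than any degree-2 curve, so deg p = 3.
Then, checking where it meets the axes: it meets the x-axis at x = 0 (among the integer gridlines); one y-axis crossing is at y = 0.
Finally, matching integer coefficients to the picture gives p.

x^3 - x^2*y + 2*y^3 - 3*y^2 + 3*x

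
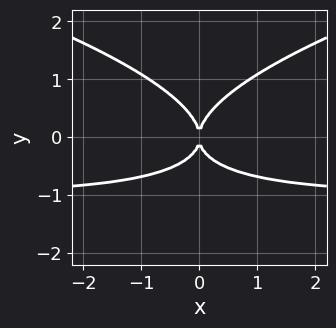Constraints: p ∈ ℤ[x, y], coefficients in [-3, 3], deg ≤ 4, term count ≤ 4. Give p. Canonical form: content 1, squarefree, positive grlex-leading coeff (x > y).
3*y^4 - 2*x^2*y - 2*x^2

1. The degree is 4 — the shape is more complex than any degree-3 curve.
2. Symmetries: the x ↦ −x reflection is a symmetry, so x appears only in even powers.
3. Against the integer gridlines: it meets the y-axis at y = 0 (among the integer gridlines); one x-axis crossing is at x = 0.
4. Solving for integer coefficients yields p as stated.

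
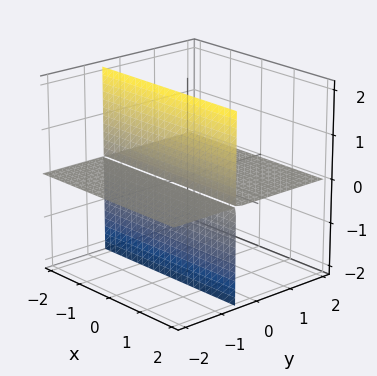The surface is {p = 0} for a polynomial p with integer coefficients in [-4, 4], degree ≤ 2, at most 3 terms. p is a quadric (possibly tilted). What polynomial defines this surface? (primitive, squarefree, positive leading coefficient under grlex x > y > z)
1. The picture has 2 separate pieces. They look like related sheets of one shape, so recover p as a whole.
2. deg p = 2. A generic line meets the surface in up to 2 points.
3. From the axis intercepts and sections: the visible x-axis segment lies entirely on the surface; it crosses the z-axis at the gridline z = 0; the visible y-axis segment lies entirely on the surface.
4. The integer polynomial consistent with all of this is the stated p.

2*y*z + z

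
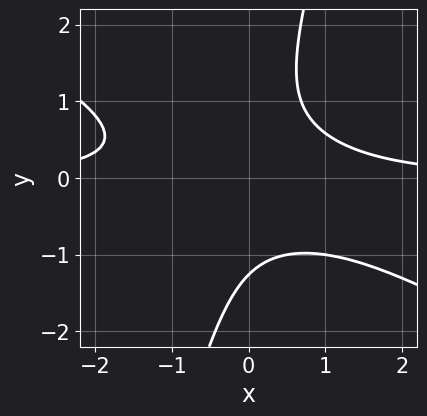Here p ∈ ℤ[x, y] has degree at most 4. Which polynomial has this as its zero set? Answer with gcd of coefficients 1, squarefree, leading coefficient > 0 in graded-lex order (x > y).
2*x^2*y + 3*x*y^2 - y^3 - 2

1. deg p = 3. No degree-2 curve has this shape.
2. From the visible intercepts: the curve avoids every integer x-axis point in the box.
3. These observations pin down the coefficients.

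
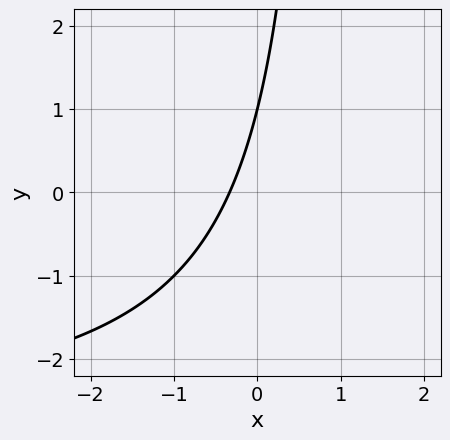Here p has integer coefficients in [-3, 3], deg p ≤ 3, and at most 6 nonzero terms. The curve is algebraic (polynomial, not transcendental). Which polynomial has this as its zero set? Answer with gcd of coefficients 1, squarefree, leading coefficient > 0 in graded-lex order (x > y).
x*y + 3*x - y + 1

(a) deg p = 2. A generic line meets the curve in up to 2 points.
(b) Checking where it meets the axes: it meets the y-axis at y = 1 (among the integer gridlines).
(c) The integer polynomial consistent with all of this is the stated p.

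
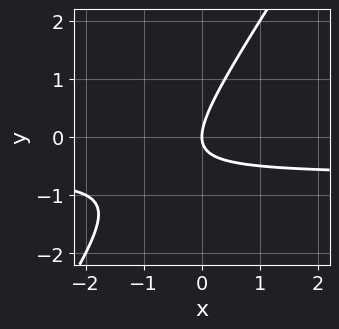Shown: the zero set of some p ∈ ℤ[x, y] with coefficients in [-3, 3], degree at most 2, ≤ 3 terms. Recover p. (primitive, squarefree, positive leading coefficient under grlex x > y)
3*x*y - 2*y^2 + 2*x

(a) deg p = 2. A generic line meets the curve in up to 2 points.
(b) Reading off the gridlines: it meets the x-axis at x = 0 (among the integer gridlines); one y-axis crossing is at y = 0.
(c) The integer polynomial consistent with all of this is the stated p.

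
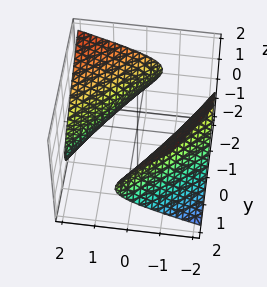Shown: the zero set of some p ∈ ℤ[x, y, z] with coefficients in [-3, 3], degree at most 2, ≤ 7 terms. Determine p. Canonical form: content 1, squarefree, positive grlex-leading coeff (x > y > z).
First, the picture has 2 separate pieces.
Next, deg p = 2.
Then, from the visible intercepts: no z-intercept at any integer in the box.
Finally, the integer polynomial consistent with all of this is the stated p.

x^2 - 2*x*y - 2*x*z + y^2 - 3*z^2 - 3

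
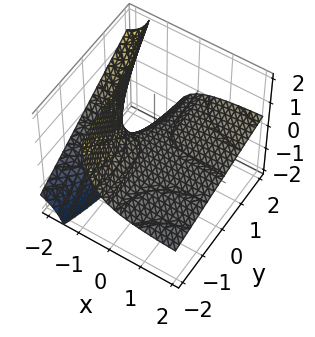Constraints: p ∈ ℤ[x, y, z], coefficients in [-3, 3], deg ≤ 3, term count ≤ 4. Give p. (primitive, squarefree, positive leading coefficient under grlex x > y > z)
Degree: a generic line meets the surface in up to 2 points, so deg p = 2.
Observable constraints: the visible y-axis segment lies entirely on the surface; one z-axis crossing is at z = 0.
Matching integer coefficients to the picture gives p. Check: (1, 0, 0) on the x-axis lies on the surface, and p(1, 0, 0) = 0. ✓

x*y - 3*x*z - 3*z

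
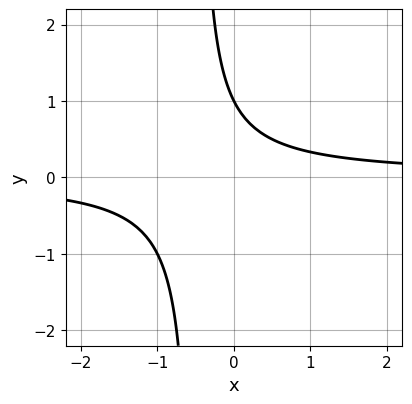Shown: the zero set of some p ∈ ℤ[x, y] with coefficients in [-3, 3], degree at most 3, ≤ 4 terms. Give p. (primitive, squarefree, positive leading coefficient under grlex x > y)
2*x*y + y - 1

deg p = 2. No degree-1 curve has this shape.
From the axis intercepts and sections: it meets the y-axis at y = 1 (among the integer gridlines); no x-intercept at any integer in the box.
Solving for integer coefficients yields p as stated.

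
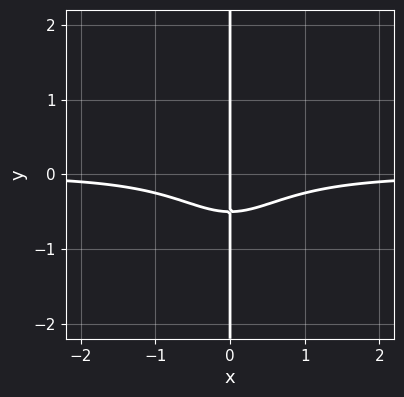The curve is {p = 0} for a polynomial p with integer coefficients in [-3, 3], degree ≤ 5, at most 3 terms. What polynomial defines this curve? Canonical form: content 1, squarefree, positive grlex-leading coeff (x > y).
(a) The degree is 4 — no degree-3 curve has this shape.
(b) Observable constraints: every point of the y-axis in the box is on the curve; it crosses the x-axis at the gridline x = 0.
(c) Assembling these constraints gives the stated polynomial.

2*x^3*y + 2*x*y + x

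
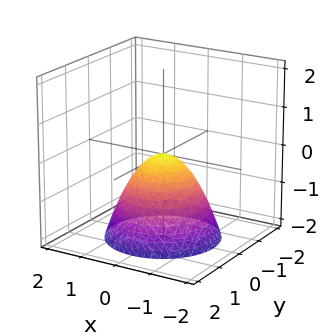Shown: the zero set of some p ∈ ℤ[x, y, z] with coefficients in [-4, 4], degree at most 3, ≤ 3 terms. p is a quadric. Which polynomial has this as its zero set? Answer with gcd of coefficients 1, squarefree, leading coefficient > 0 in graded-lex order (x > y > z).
(a) The degree is 2 — a paraboloid; a quadric.
(b) Symmetries: rotational symmetry about the z-axis ⇒ p depends on x, y only through x² + y².
(c) Against the integer gridlines: one x-axis crossing is at x = 0; a circular section at z = -2 has radius between 1 and 2.
(d) Assembling these constraints gives the stated polynomial.

x^2 + y^2 + z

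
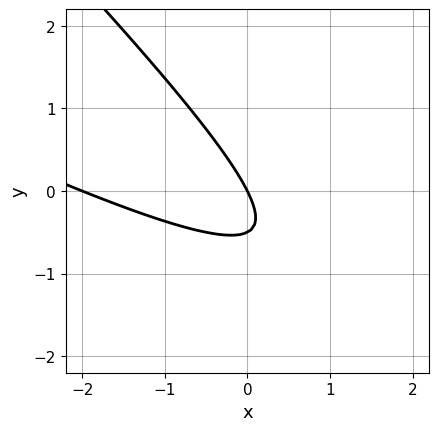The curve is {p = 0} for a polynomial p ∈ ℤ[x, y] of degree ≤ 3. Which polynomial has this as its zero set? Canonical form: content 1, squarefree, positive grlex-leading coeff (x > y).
(a) deg p = 2. No degree-1 curve has this shape.
(b) From the visible intercepts: among the integer gridlines, it crosses the x-axis at x ∈ {-2, 0}; it crosses the y-axis at the gridline y = 0.
(c) The integer polynomial consistent with all of this is the stated p.

x^2 + 3*x*y + 2*y^2 + 2*x + y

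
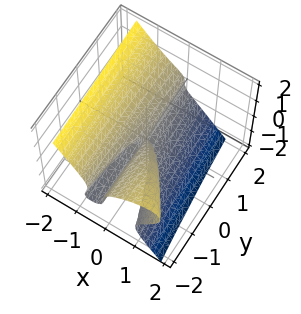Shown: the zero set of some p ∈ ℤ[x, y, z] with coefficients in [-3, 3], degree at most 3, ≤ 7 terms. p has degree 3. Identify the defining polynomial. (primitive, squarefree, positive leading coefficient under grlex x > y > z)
3*x^3 + x^2*y - 3*x^2*z + 3*z^3 + x*y

1. Degree: the shape is more complex than any degree-2 surface, so deg p = 3.
2. Checking where it meets the axes: it meets the x-axis at x = 0 (among the integer gridlines); the visible y-axis segment lies entirely on the surface.
3. Solving for integer coefficients yields p as stated.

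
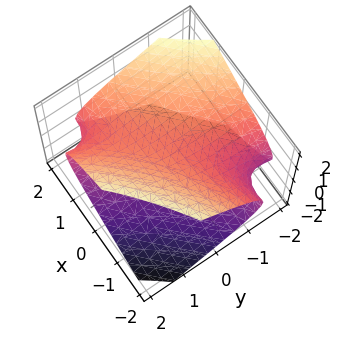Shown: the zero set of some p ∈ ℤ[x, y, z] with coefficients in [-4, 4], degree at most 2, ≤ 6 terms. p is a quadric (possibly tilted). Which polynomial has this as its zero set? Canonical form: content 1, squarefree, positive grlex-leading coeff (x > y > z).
First, deg p = 2. No degree-1 surface has this shape.
Next, from the axis intercepts and sections: the surface avoids every integer y-axis point in the box; it misses every integer gridline on the x-axis.
Finally, solving for integer coefficients yields p as stated.

x^2 - 3*x*y + y^2 + y*z - 3*z^2 + 2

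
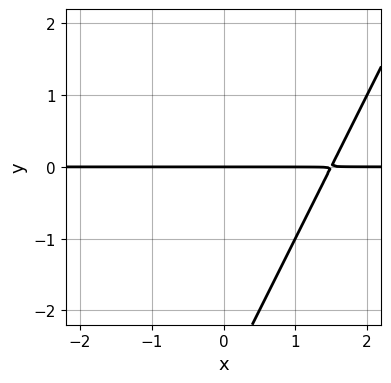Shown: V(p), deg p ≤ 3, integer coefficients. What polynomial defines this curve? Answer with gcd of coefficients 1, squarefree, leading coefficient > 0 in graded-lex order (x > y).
2*x*y - y^2 - 3*y

1. The degree is 2 — no degree-1 curve has this shape.
2. Reading off the gridlines: every point of the x-axis in the box is on the curve; one y-axis crossing is at y = 0.
3. Solving for integer coefficients yields p as stated.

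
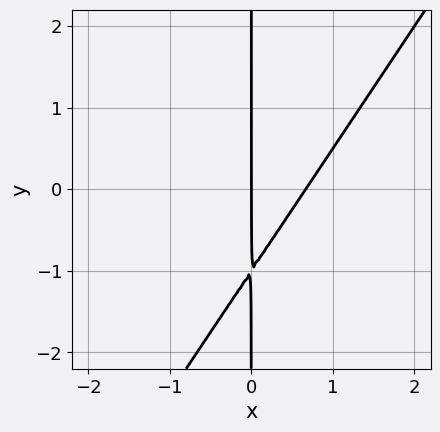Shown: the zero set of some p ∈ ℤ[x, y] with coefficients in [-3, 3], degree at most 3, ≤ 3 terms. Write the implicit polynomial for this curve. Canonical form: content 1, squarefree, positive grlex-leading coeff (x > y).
First, degree: the shape is more complex than any degree-1 curve, so deg p = 2.
Then, from the visible intercepts: the visible y-axis segment lies entirely on the curve; it crosses the x-axis at the gridline x = 0.
Finally, these observations pin down the coefficients.

3*x^2 - 2*x*y - 2*x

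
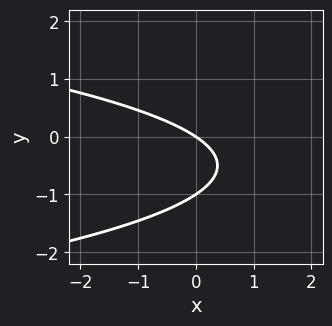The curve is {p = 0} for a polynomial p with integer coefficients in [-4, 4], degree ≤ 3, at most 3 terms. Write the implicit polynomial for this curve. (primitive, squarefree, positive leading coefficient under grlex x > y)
The degree is 2 — no degree-1 curve has this shape.
Observable constraints: among the integer gridlines, it crosses the y-axis at y ∈ {-1, 0}; it crosses the x-axis at the gridline x = 0.
Solving for integer coefficients yields p as stated.

3*y^2 + 2*x + 3*y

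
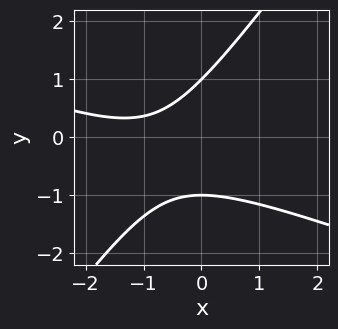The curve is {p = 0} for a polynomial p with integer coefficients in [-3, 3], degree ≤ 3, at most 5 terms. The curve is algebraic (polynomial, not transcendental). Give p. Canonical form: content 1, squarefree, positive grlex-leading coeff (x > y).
x^2 + 2*x*y - 2*y^2 + 2*x + 2

First, deg p = 2.
Then, reading off the gridlines: it misses every integer gridline on the x-axis; among the integer gridlines, it crosses the y-axis at y ∈ {-1, 1}.
Finally, these observations pin down the coefficients.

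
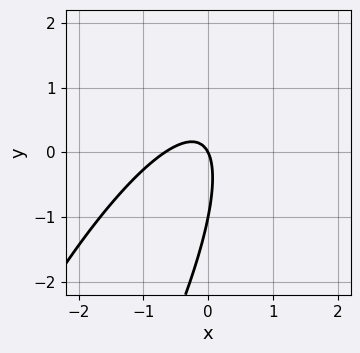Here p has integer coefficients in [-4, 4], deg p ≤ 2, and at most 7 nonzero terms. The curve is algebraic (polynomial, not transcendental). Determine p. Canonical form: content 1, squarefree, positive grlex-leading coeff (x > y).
The degree is 2 — a generic line meets the curve in up to 2 points.
Observable constraints: one x-axis crossing is at x = 0; among the integer gridlines, it crosses the y-axis at y ∈ {-1, 0}.
Fitting integer coefficients to these (and the overall shape) gives p.

3*x^2 - 3*x*y + y^2 + 2*x + y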